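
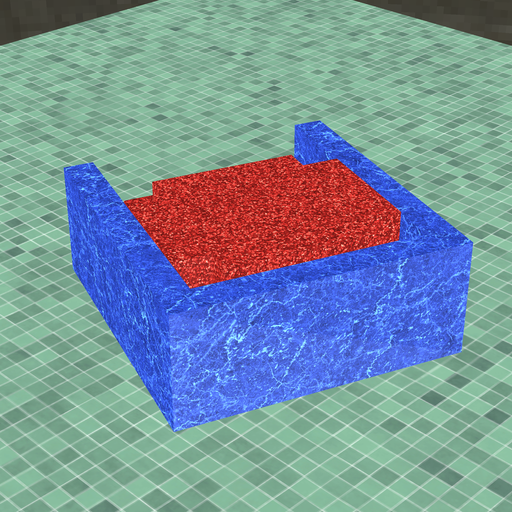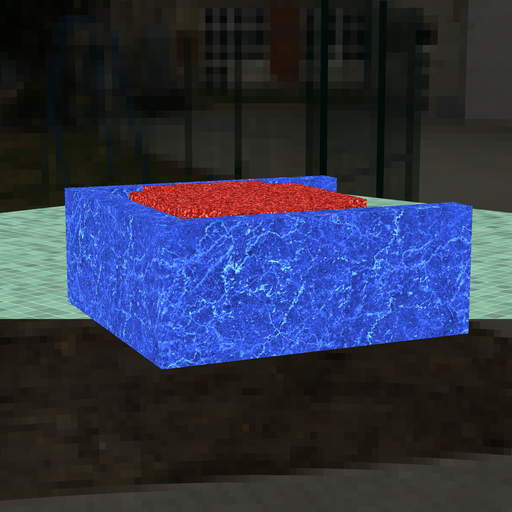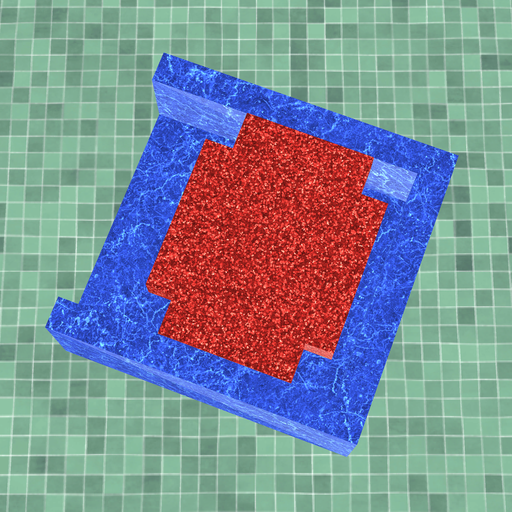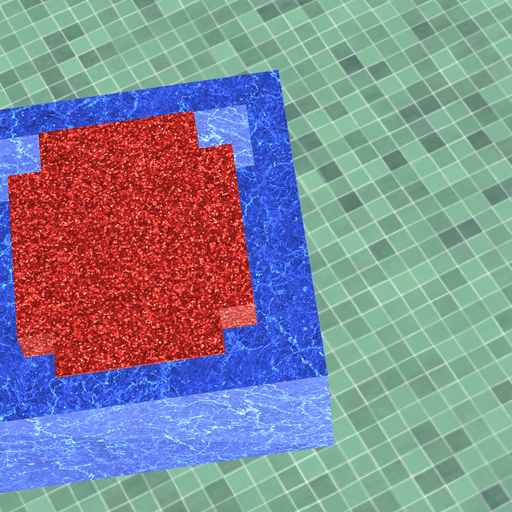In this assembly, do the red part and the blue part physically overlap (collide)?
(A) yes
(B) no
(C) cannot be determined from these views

(B) no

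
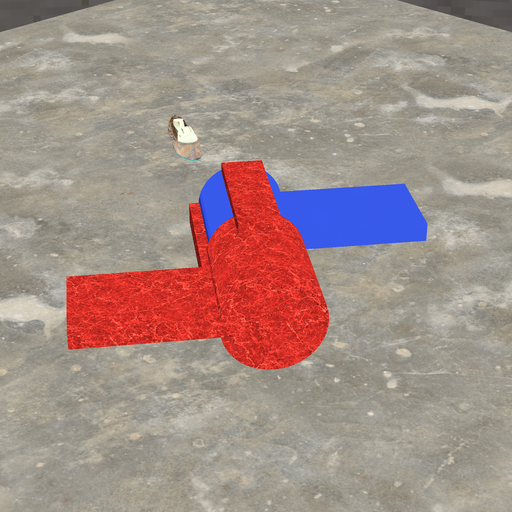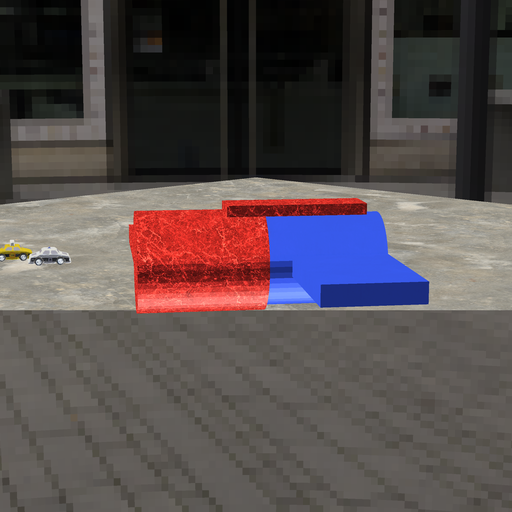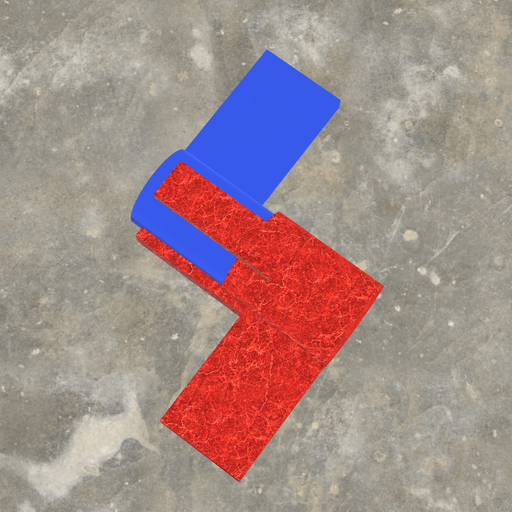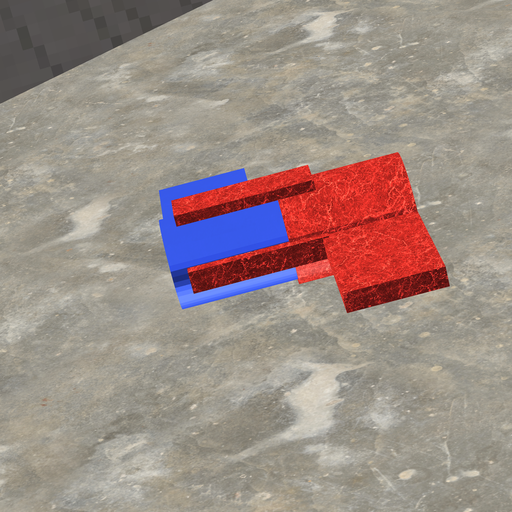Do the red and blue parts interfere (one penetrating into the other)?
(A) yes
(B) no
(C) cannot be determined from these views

(A) yes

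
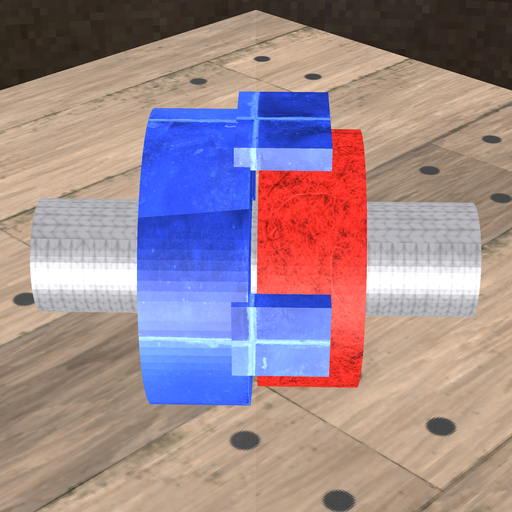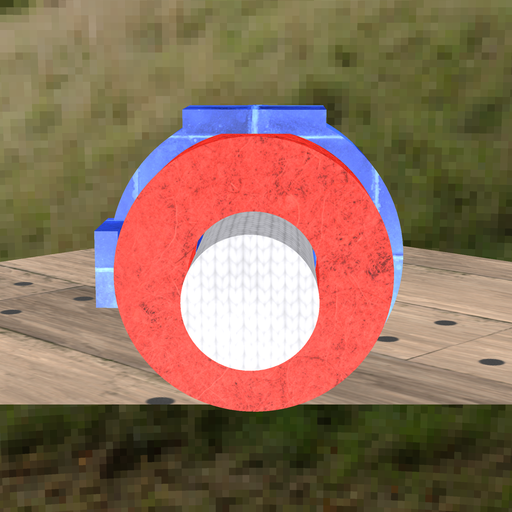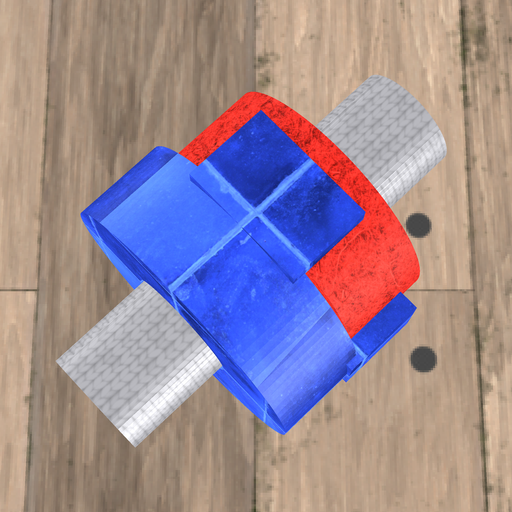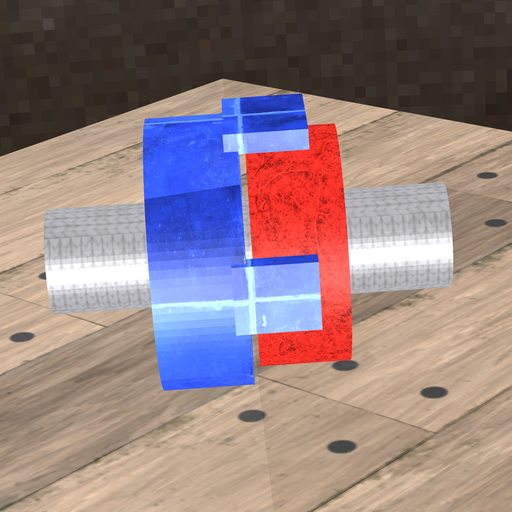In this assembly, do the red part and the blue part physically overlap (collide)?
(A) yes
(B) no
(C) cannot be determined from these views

(B) no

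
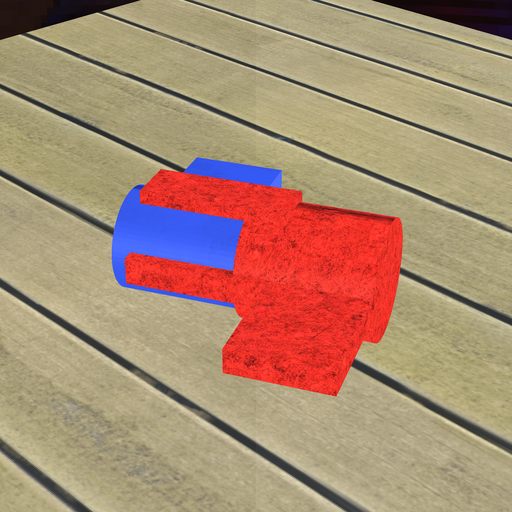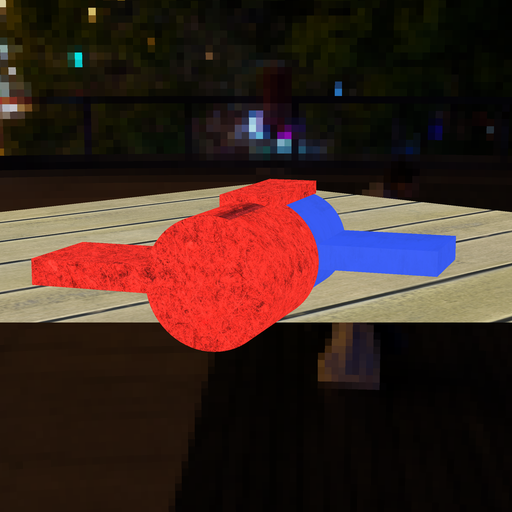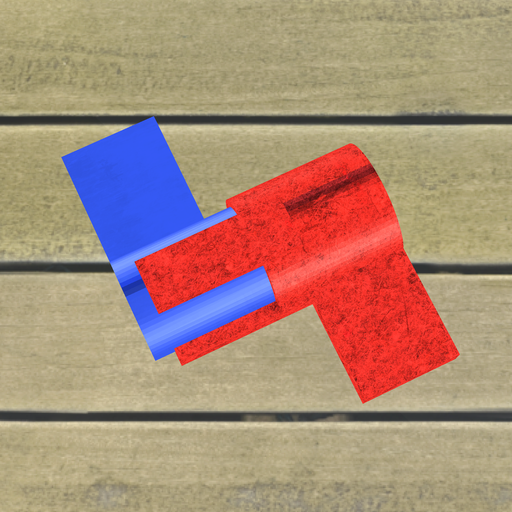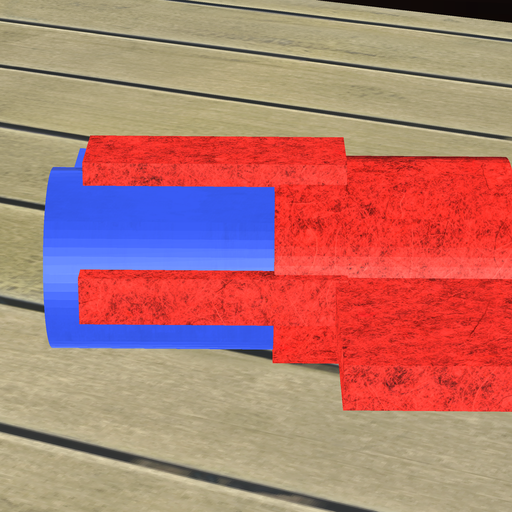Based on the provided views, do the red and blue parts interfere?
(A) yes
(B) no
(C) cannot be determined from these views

(A) yes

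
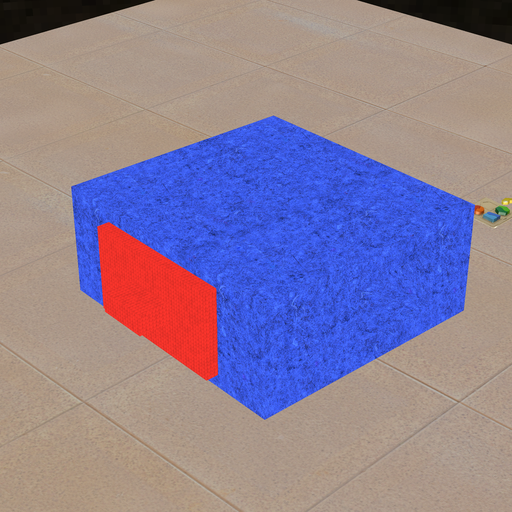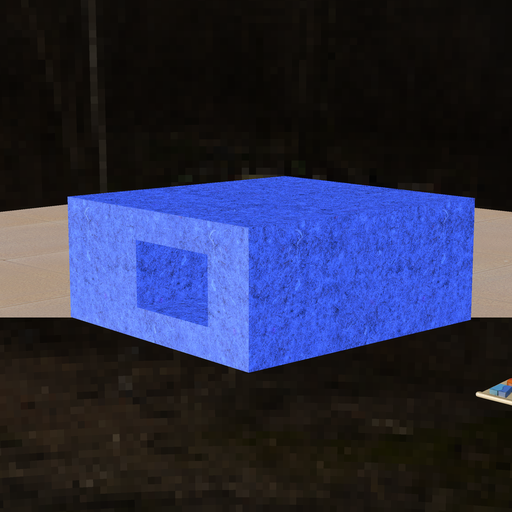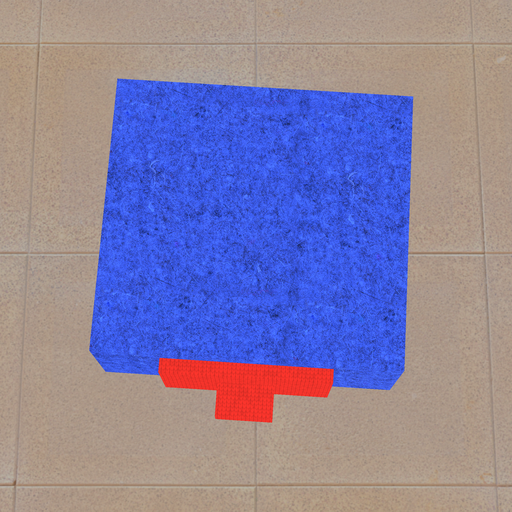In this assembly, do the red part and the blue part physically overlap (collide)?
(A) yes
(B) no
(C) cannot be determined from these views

(C) cannot be determined from these views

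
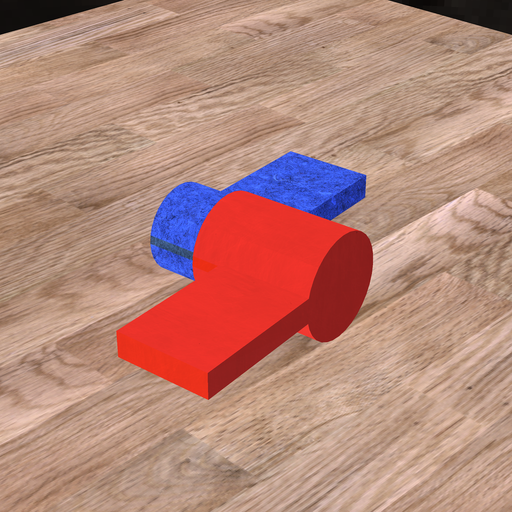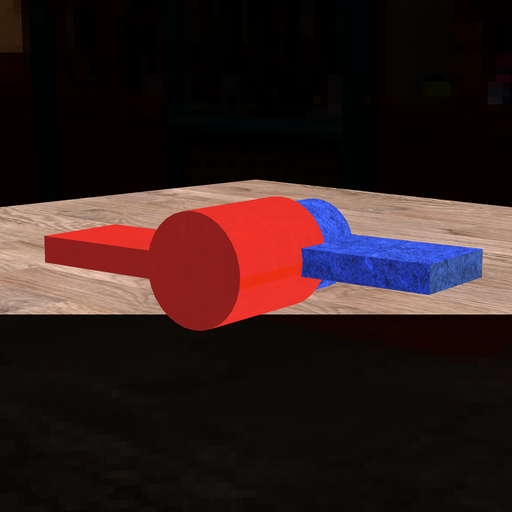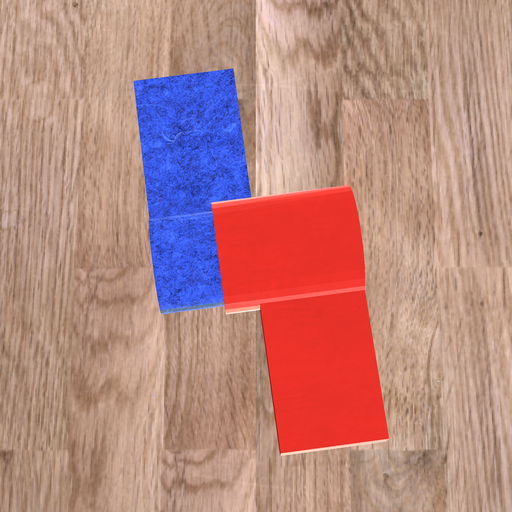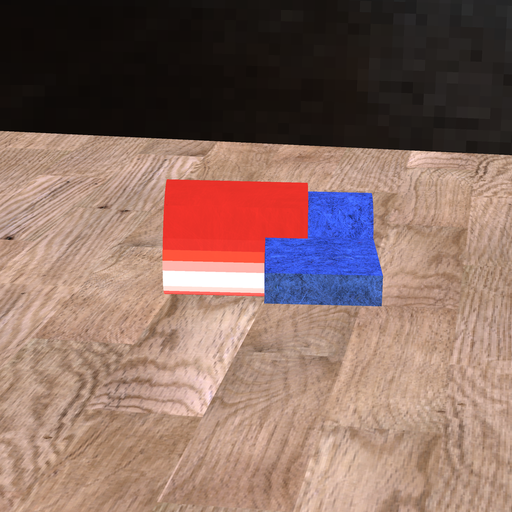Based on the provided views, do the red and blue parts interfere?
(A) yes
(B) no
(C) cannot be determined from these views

(A) yes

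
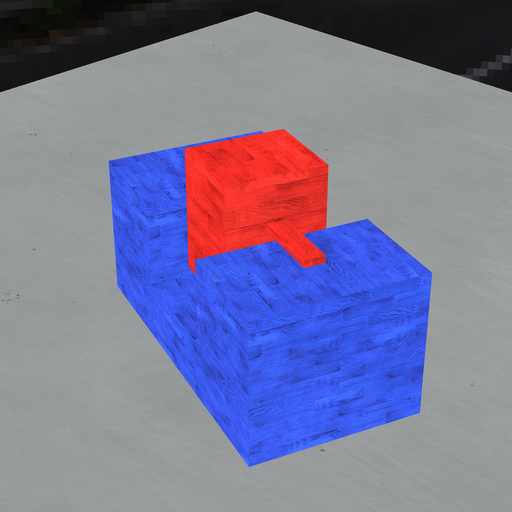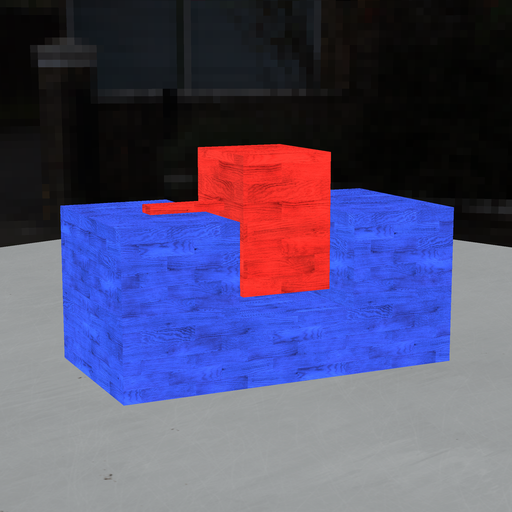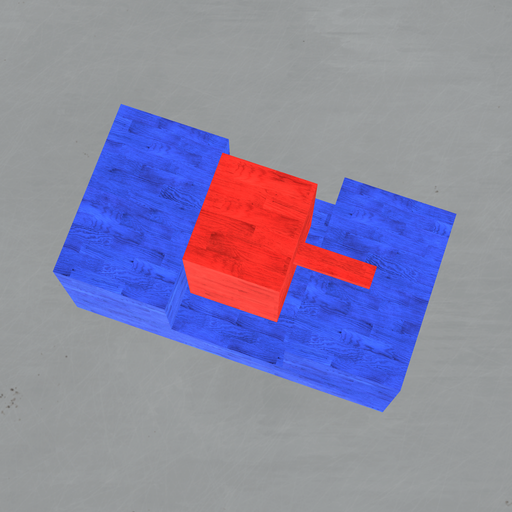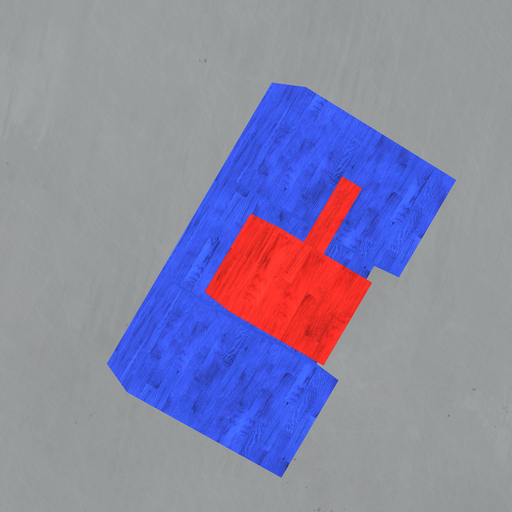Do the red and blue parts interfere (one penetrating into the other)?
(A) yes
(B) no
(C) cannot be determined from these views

(B) no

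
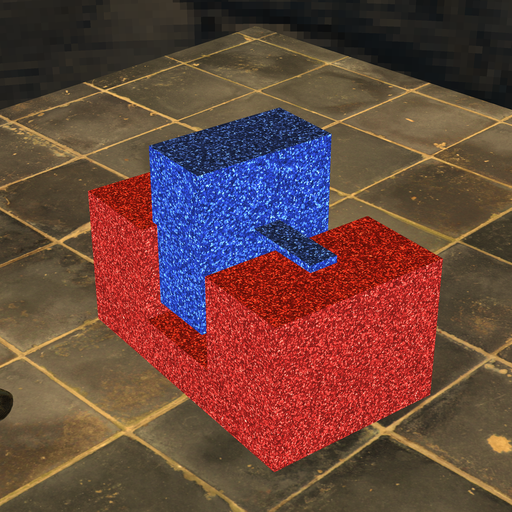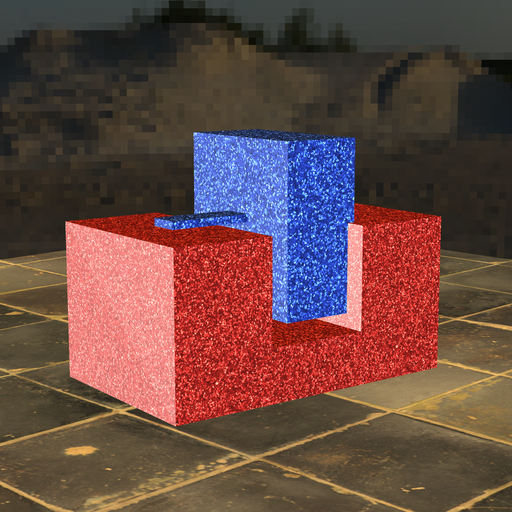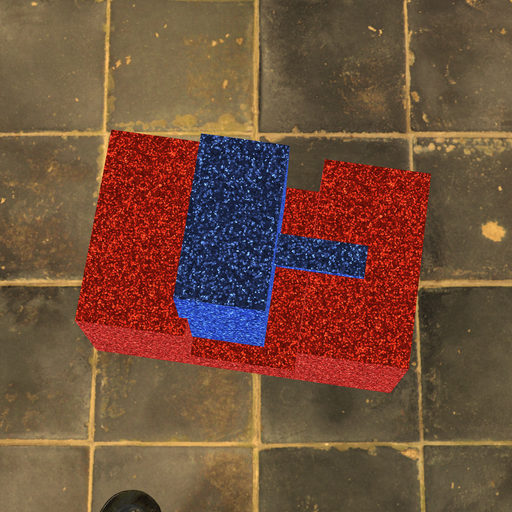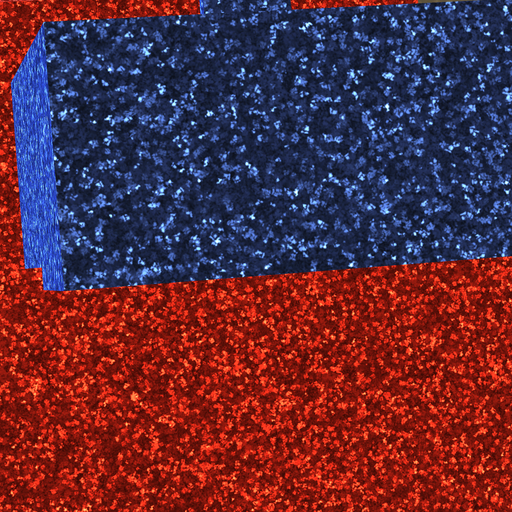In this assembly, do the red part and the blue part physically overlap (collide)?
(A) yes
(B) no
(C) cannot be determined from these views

(A) yes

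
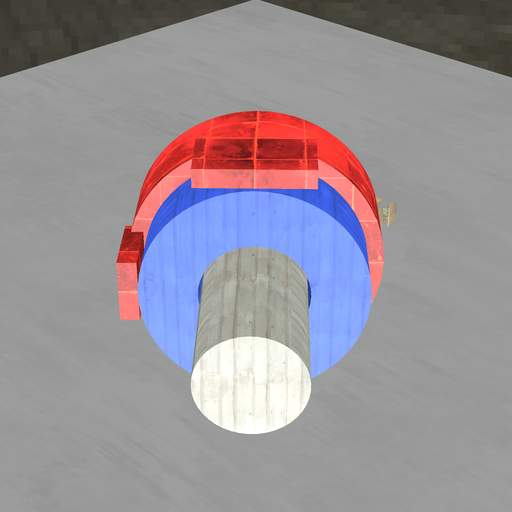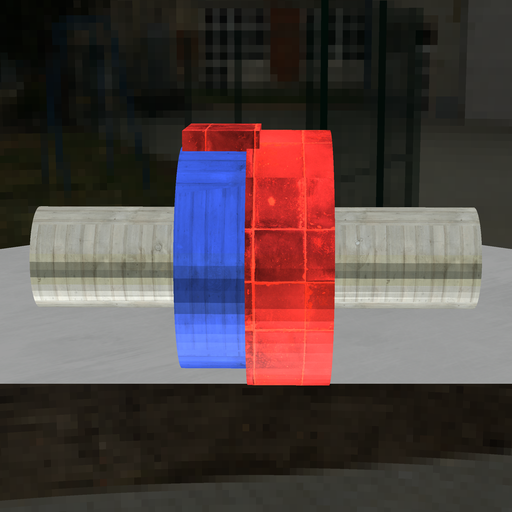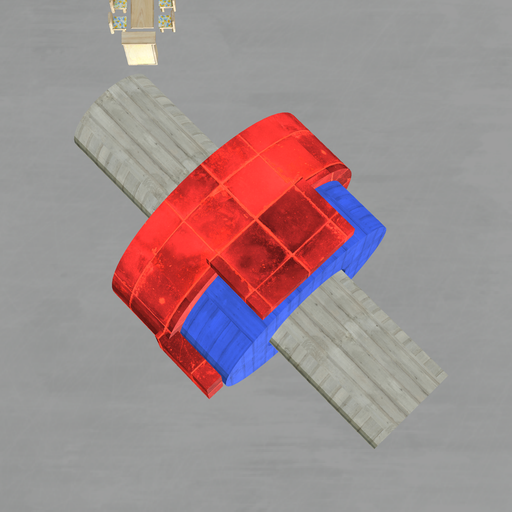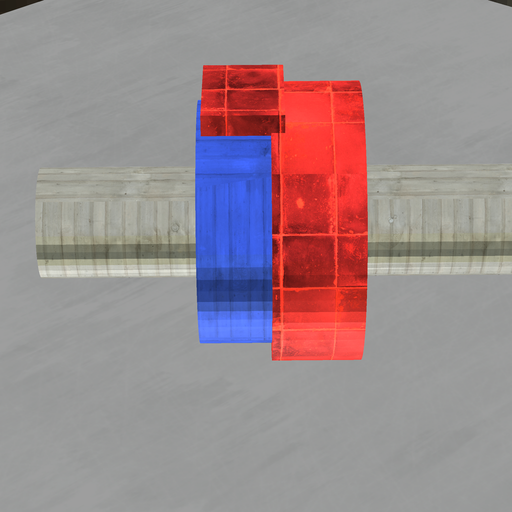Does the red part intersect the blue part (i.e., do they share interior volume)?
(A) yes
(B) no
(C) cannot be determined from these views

(A) yes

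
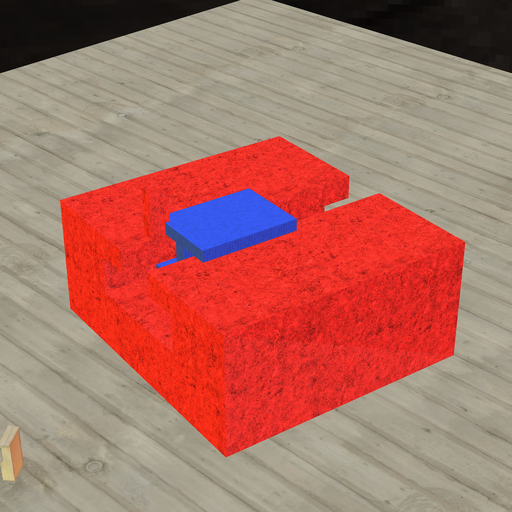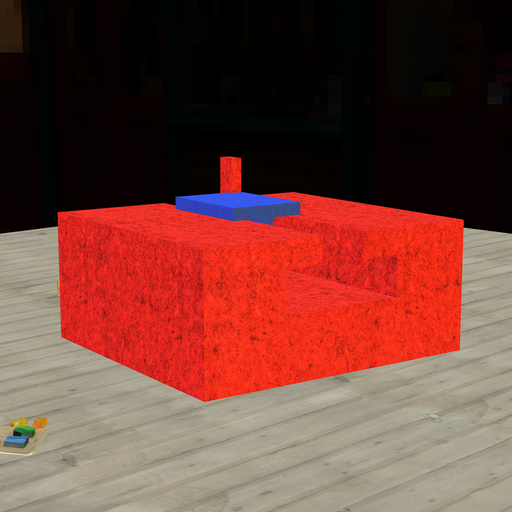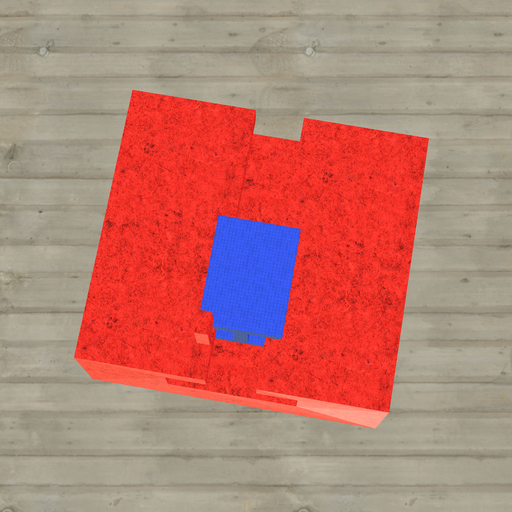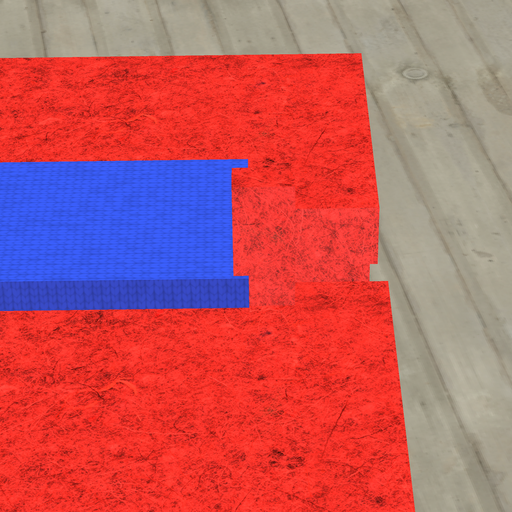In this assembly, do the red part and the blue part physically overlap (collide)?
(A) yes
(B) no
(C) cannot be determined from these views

(A) yes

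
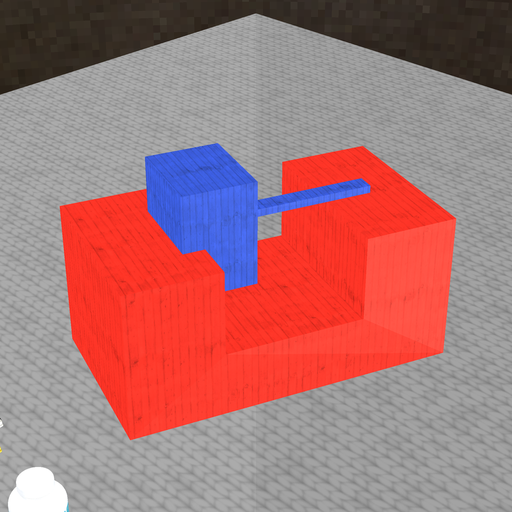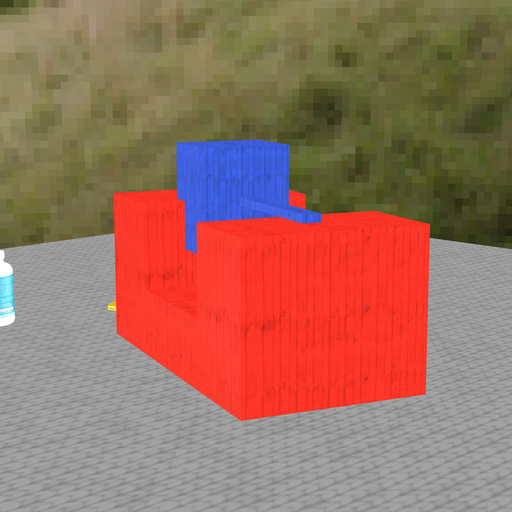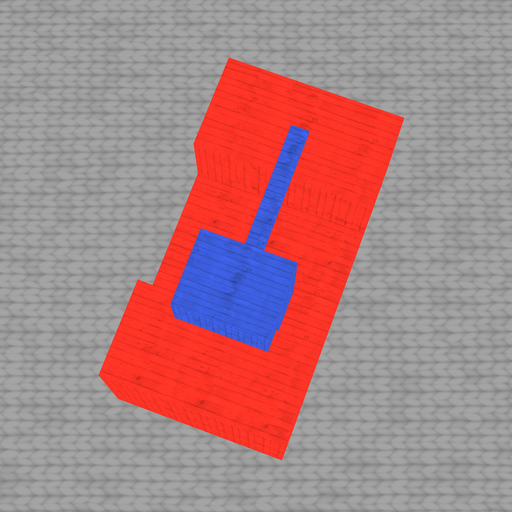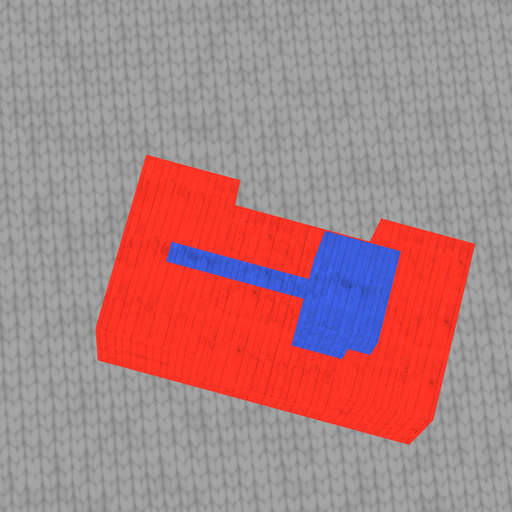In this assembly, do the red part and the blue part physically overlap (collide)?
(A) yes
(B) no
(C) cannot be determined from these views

(A) yes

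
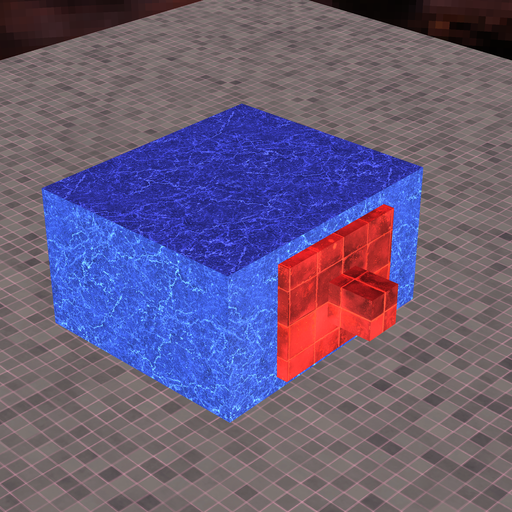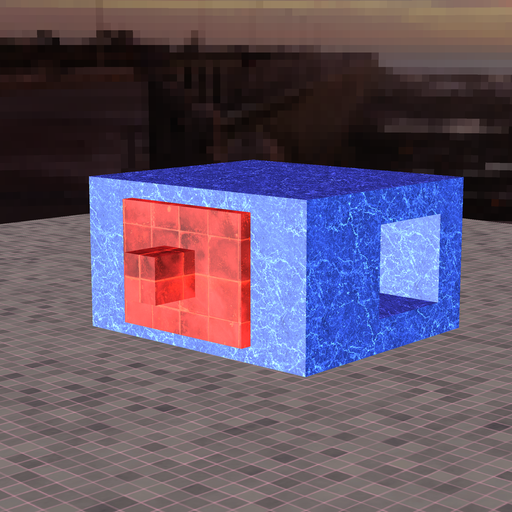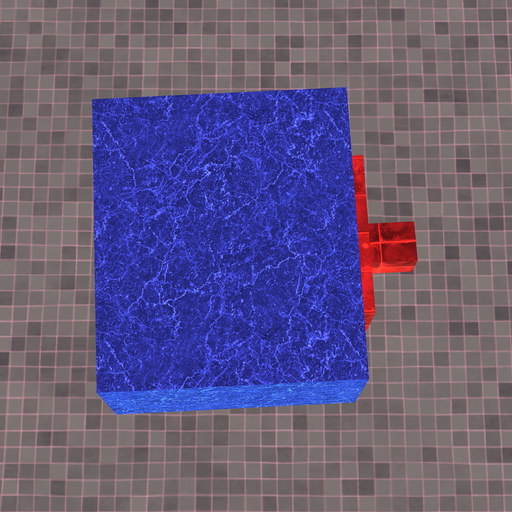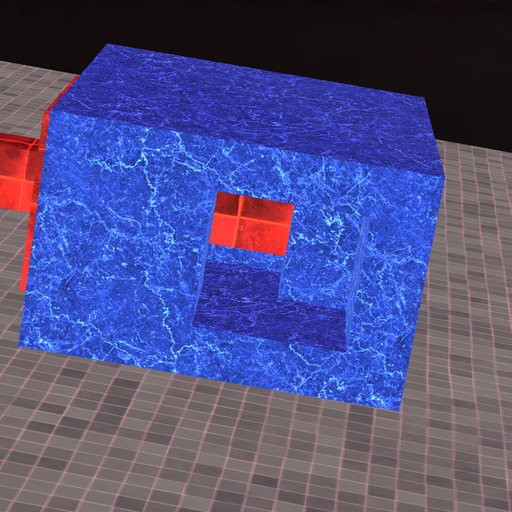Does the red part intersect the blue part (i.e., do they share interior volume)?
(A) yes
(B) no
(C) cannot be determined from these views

(A) yes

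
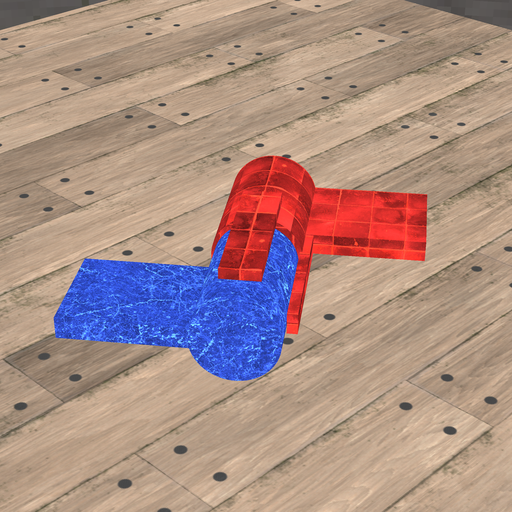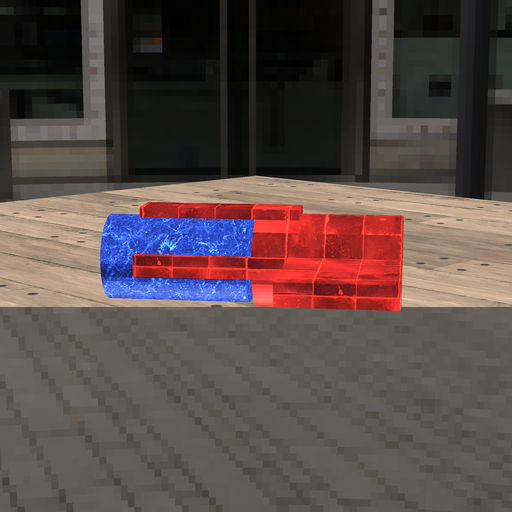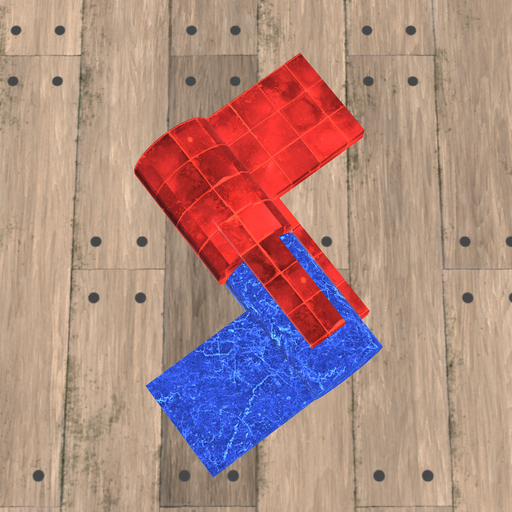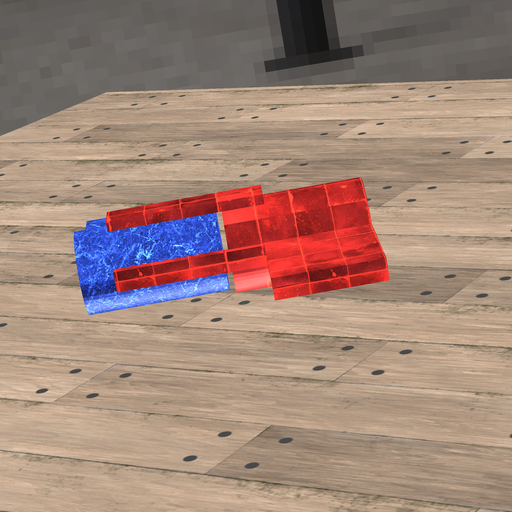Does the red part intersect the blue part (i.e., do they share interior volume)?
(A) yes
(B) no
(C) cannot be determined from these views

(B) no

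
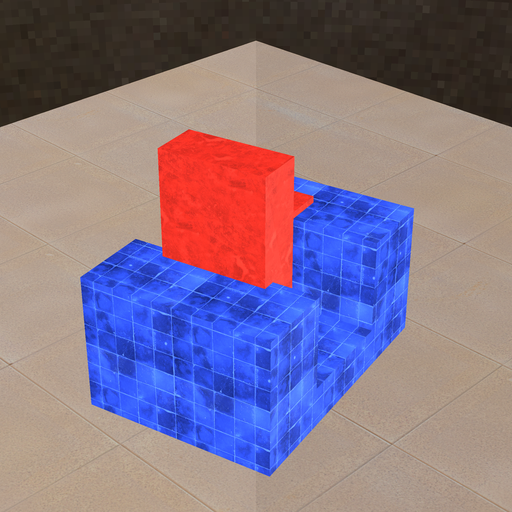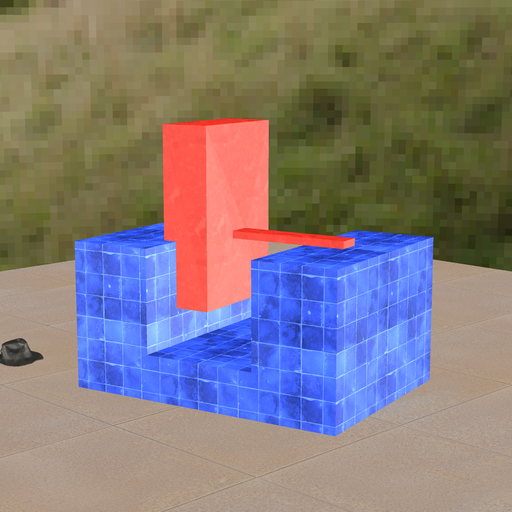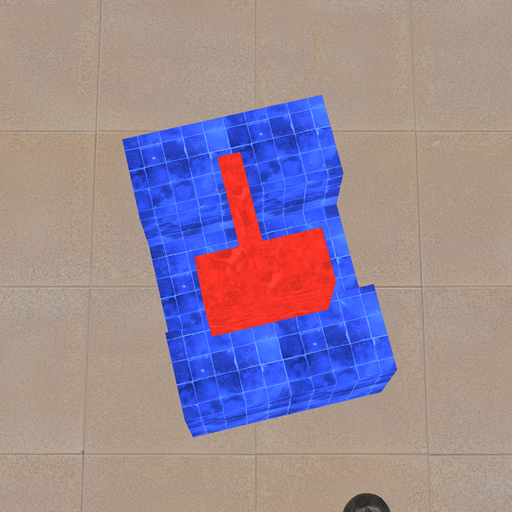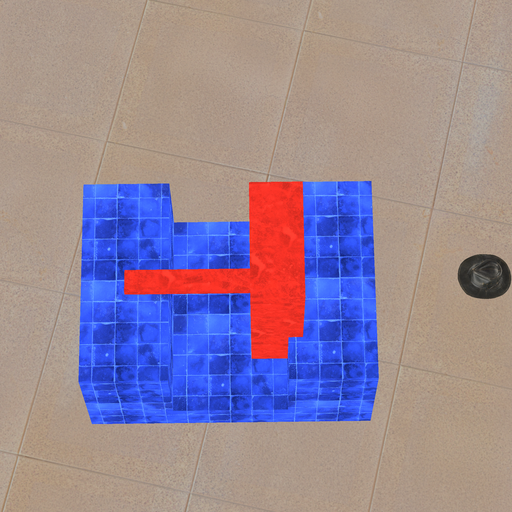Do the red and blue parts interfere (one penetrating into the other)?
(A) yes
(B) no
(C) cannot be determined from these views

(A) yes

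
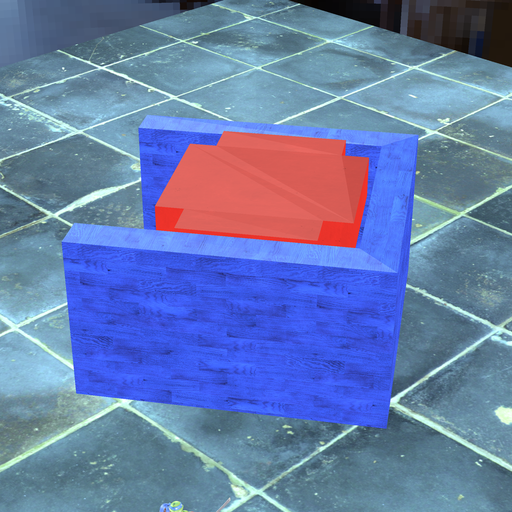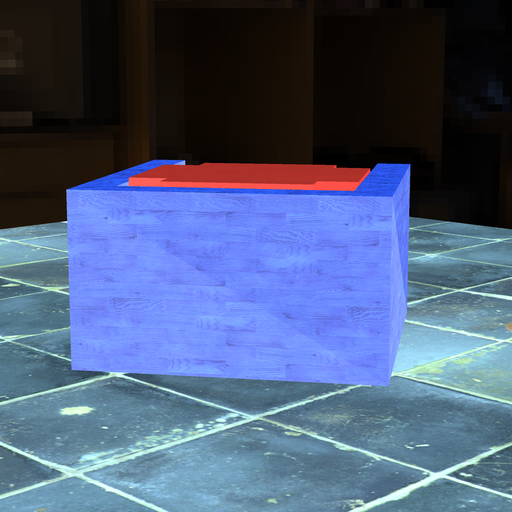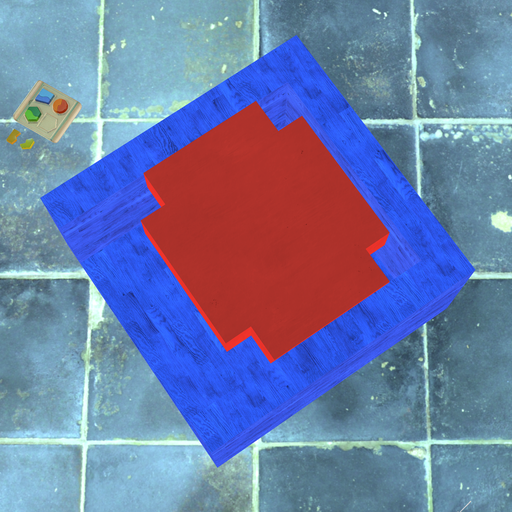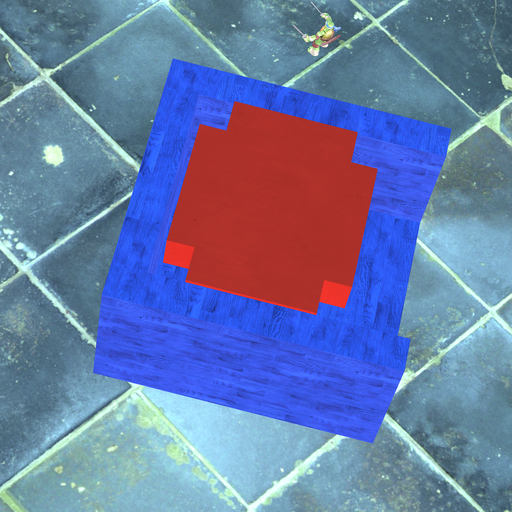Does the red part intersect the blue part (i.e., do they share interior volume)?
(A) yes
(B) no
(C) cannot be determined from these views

(B) no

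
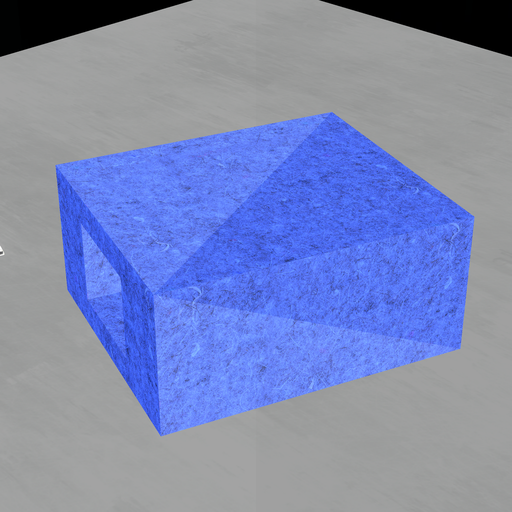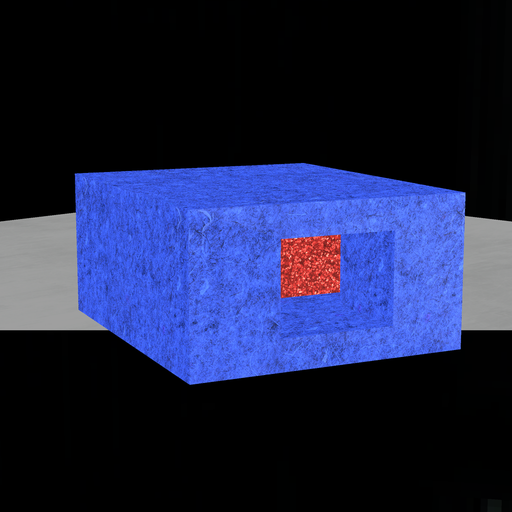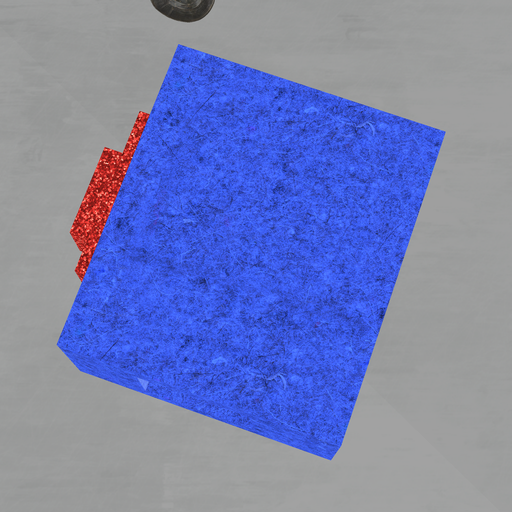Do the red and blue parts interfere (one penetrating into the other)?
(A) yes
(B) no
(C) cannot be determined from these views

(C) cannot be determined from these views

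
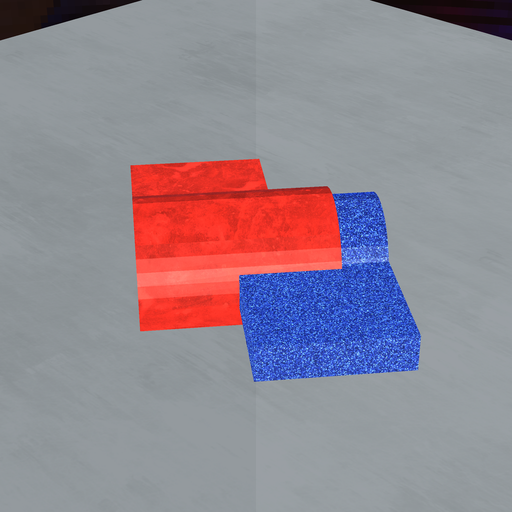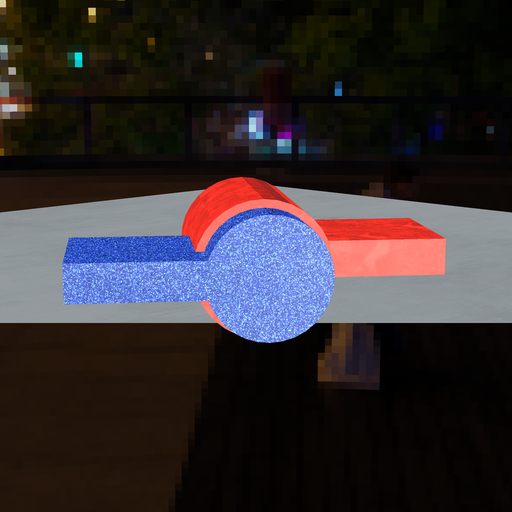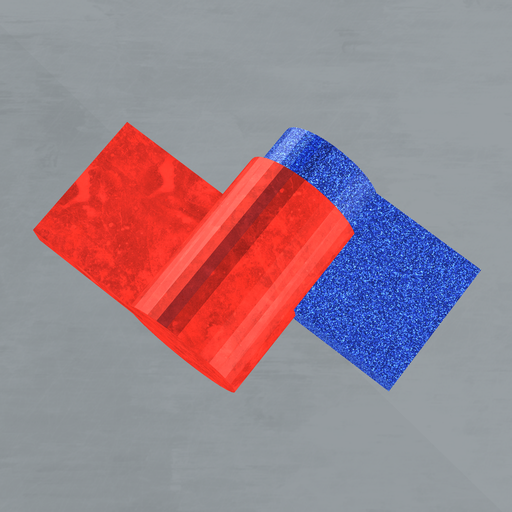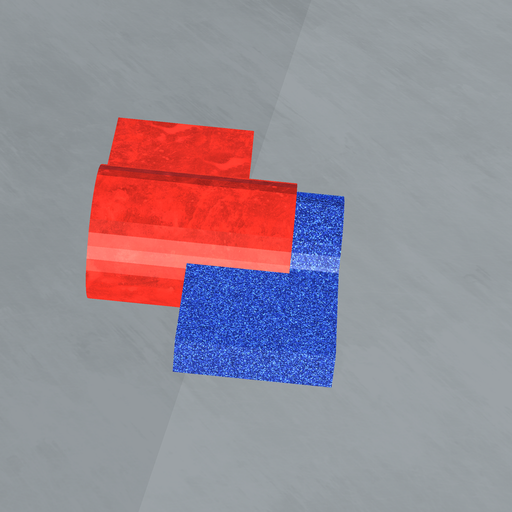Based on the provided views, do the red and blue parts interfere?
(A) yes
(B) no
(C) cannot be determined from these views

(A) yes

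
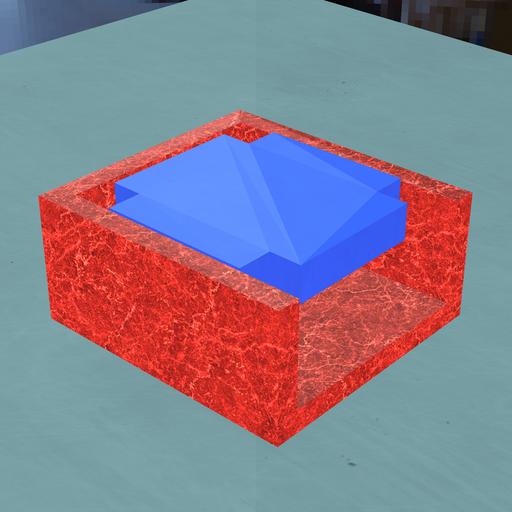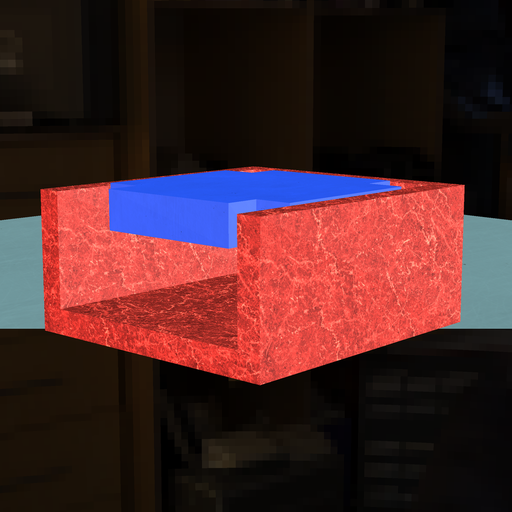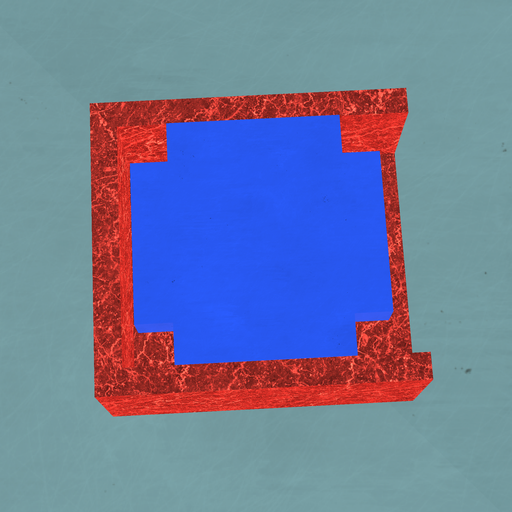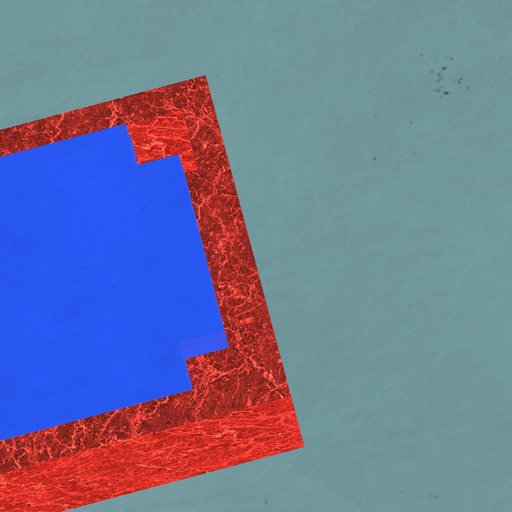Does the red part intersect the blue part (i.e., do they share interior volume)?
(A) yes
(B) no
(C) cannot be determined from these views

(B) no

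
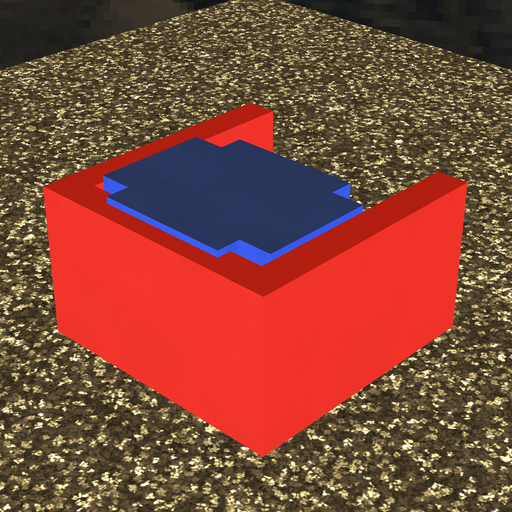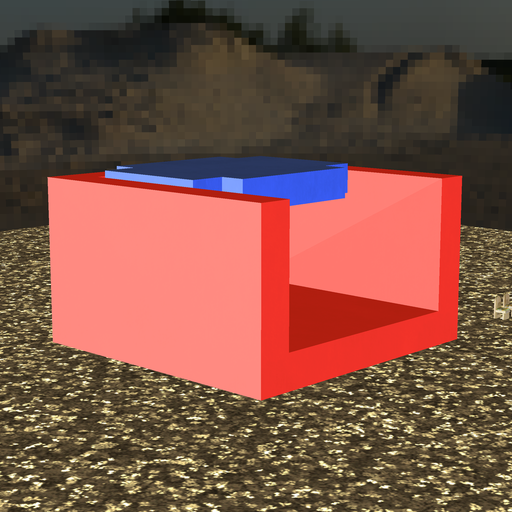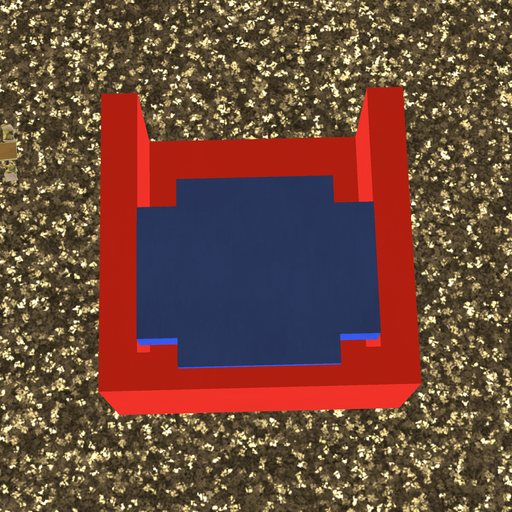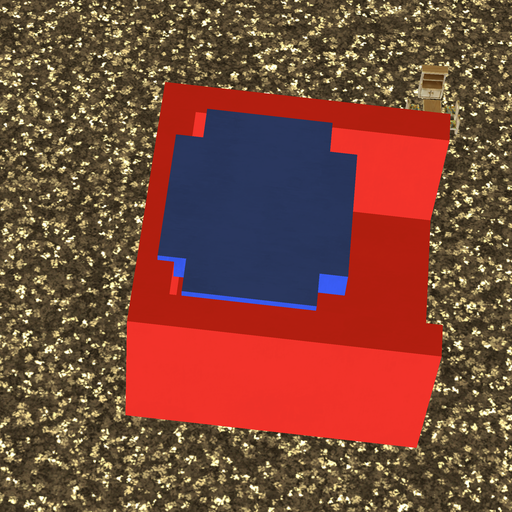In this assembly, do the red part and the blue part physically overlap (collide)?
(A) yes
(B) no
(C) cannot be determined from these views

(A) yes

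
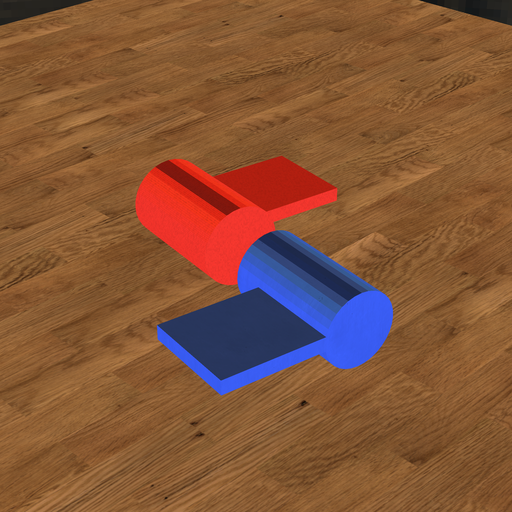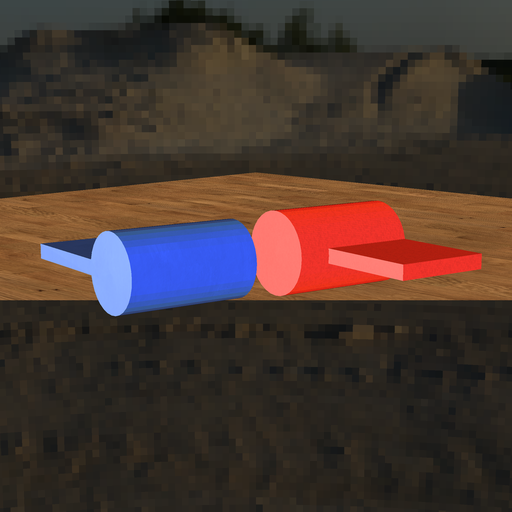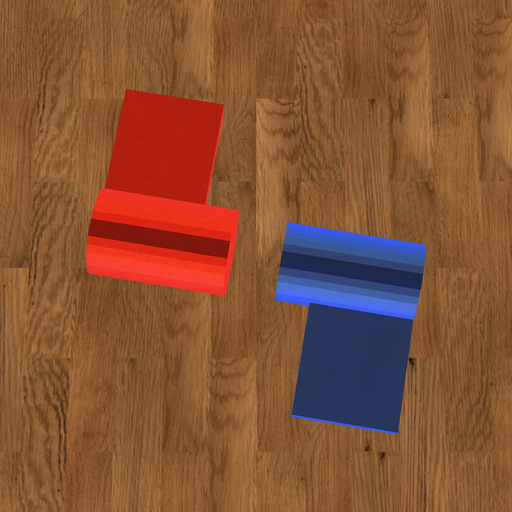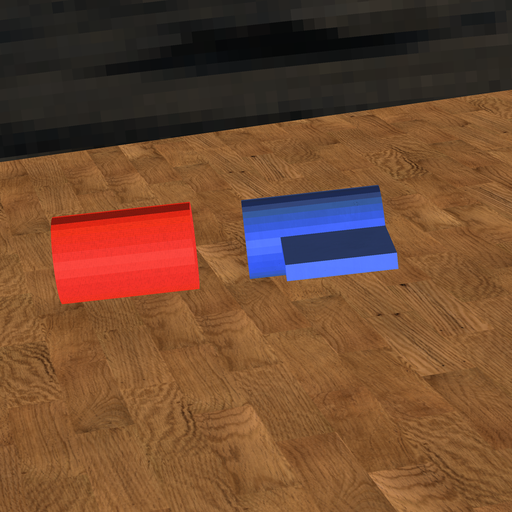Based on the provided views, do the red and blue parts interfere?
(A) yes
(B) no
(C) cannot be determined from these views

(B) no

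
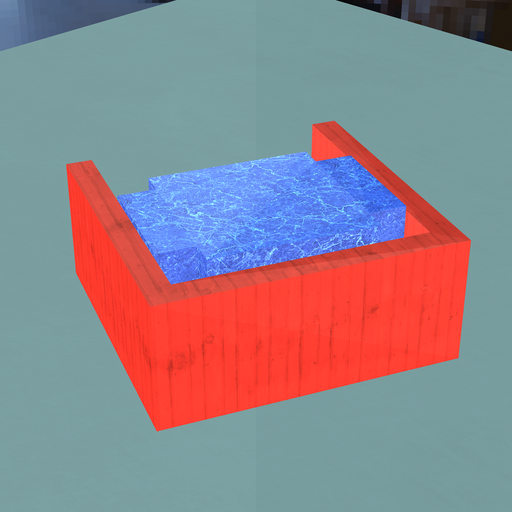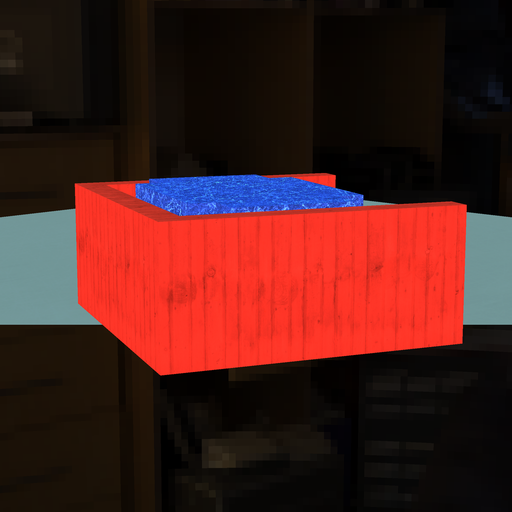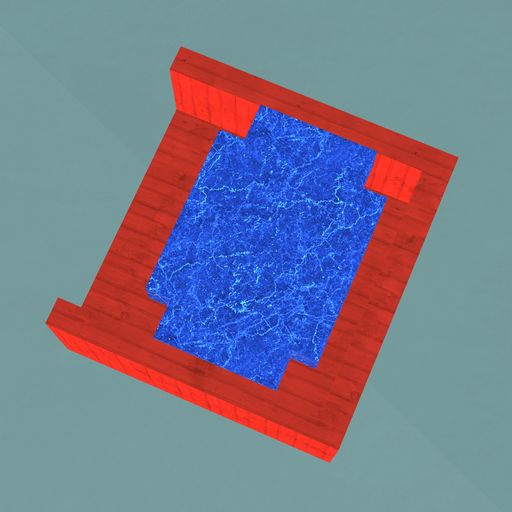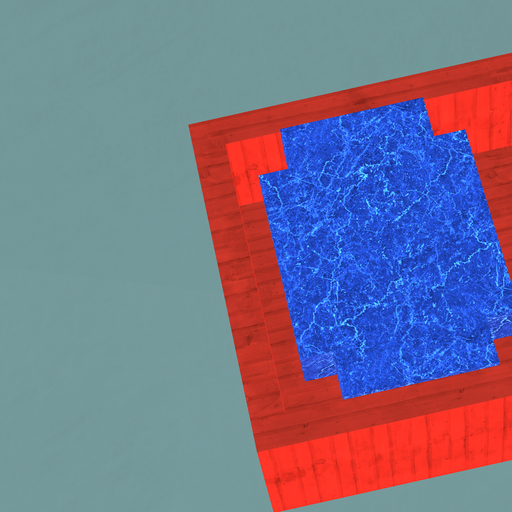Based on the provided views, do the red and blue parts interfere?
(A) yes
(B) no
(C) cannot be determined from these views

(B) no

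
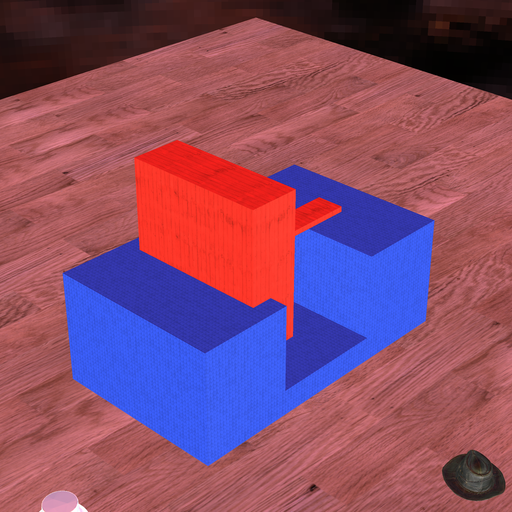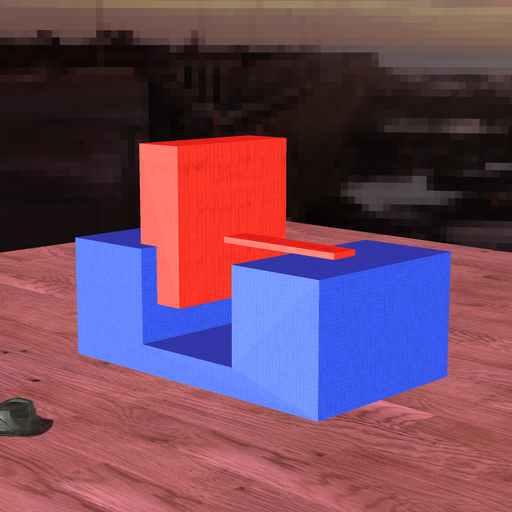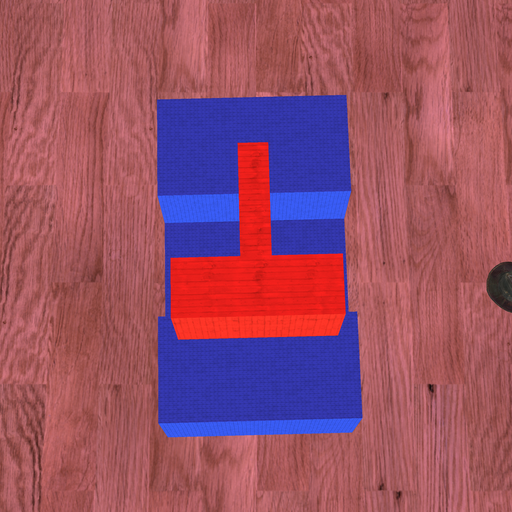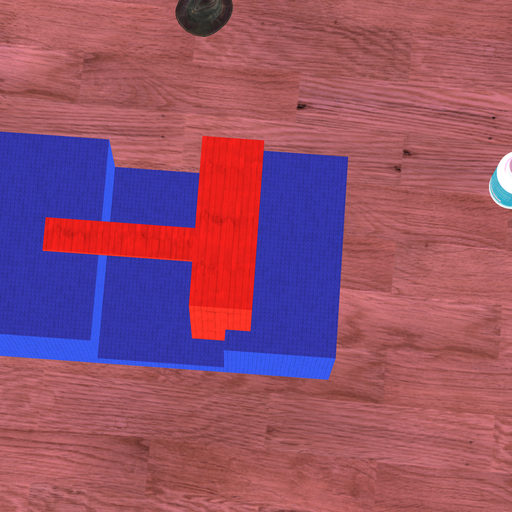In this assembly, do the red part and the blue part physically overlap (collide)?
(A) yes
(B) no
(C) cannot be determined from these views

(A) yes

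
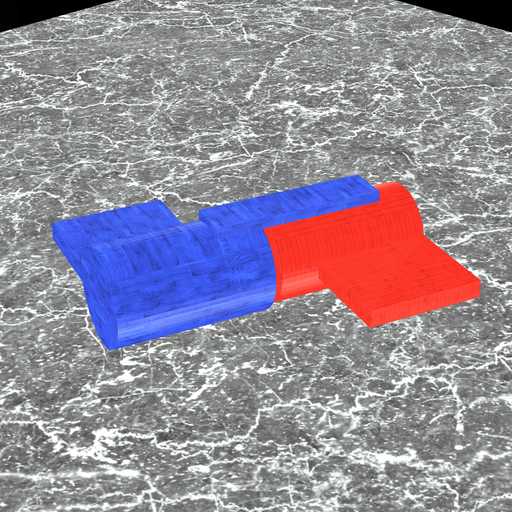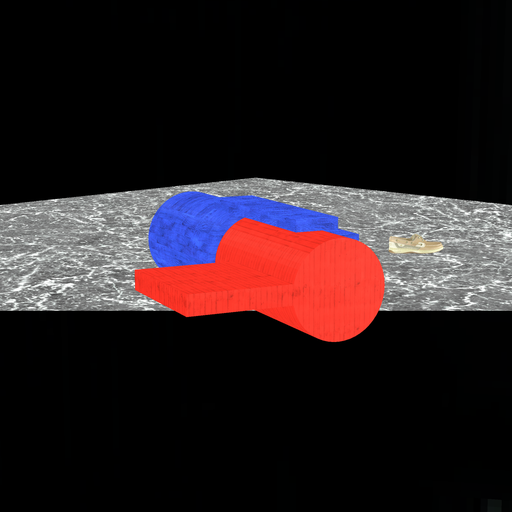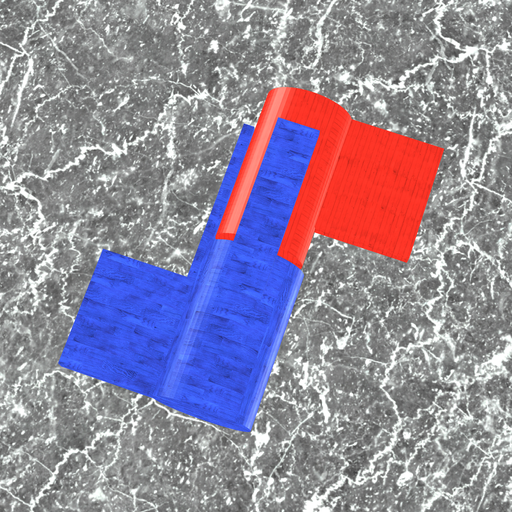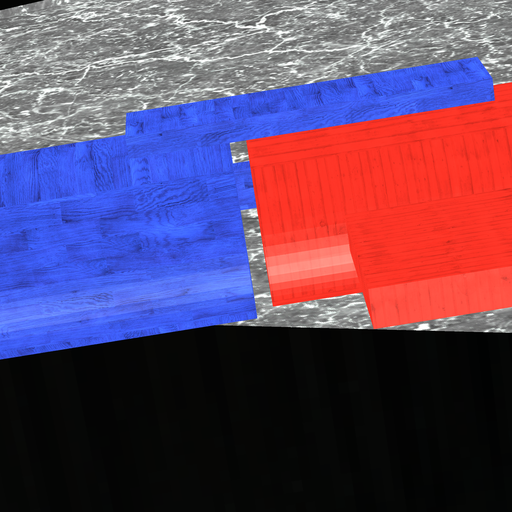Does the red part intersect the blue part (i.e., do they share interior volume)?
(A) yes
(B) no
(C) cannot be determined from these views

(B) no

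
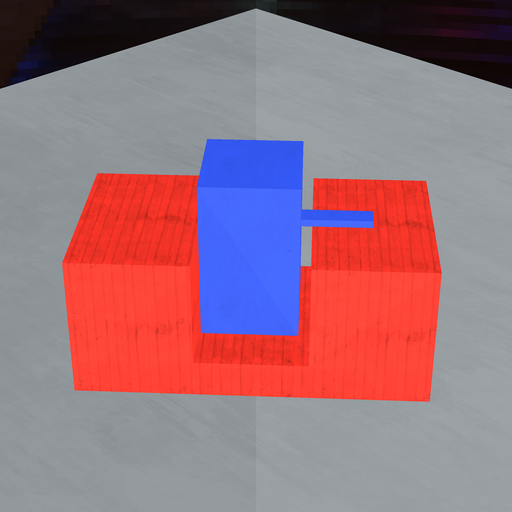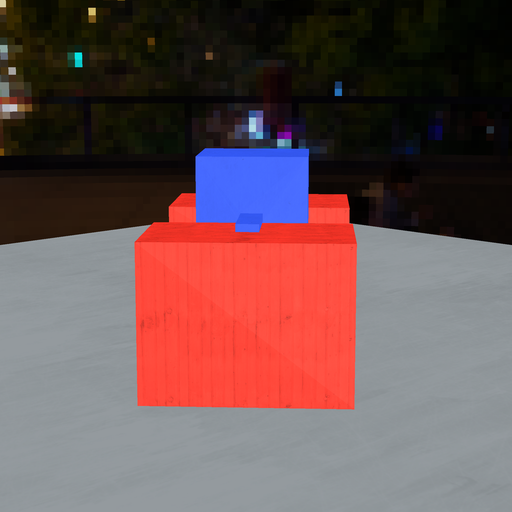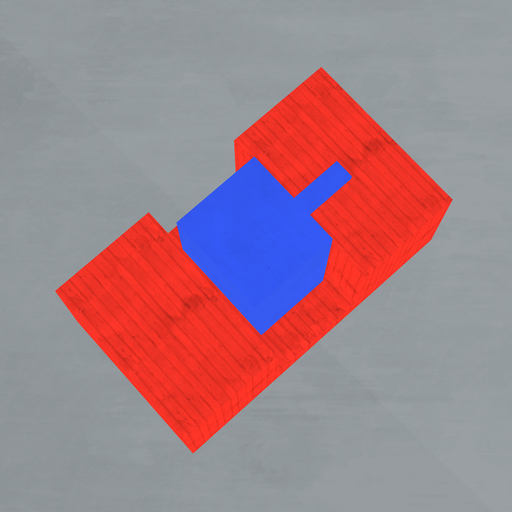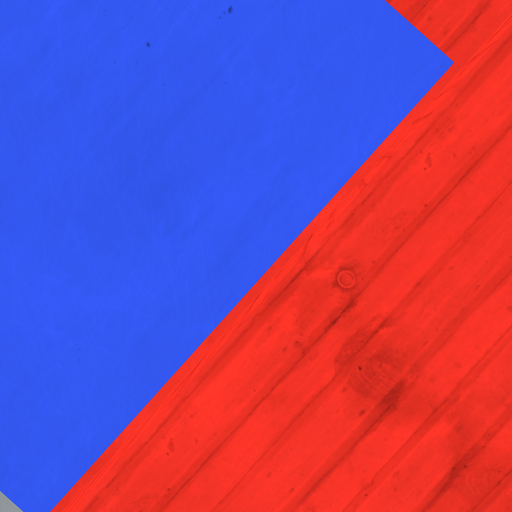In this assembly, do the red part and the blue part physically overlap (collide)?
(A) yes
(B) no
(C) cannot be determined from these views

(B) no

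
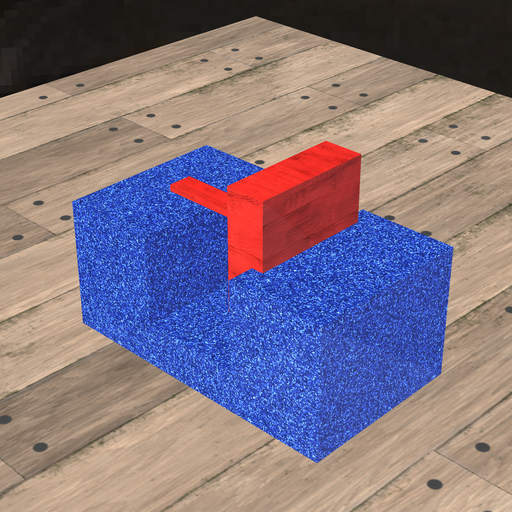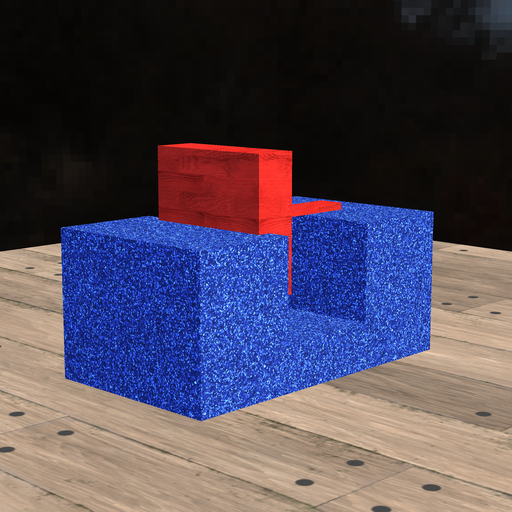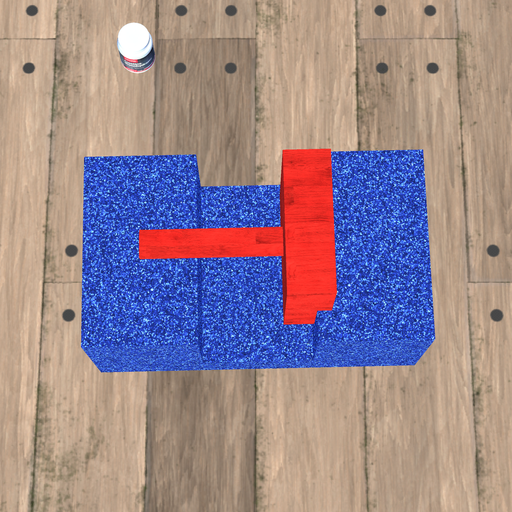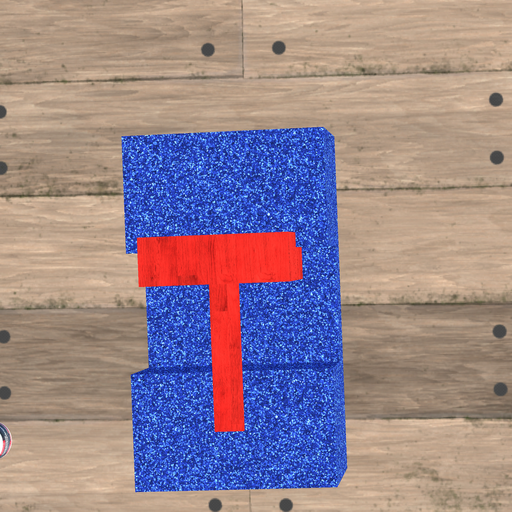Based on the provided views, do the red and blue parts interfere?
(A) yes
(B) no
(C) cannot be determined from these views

(A) yes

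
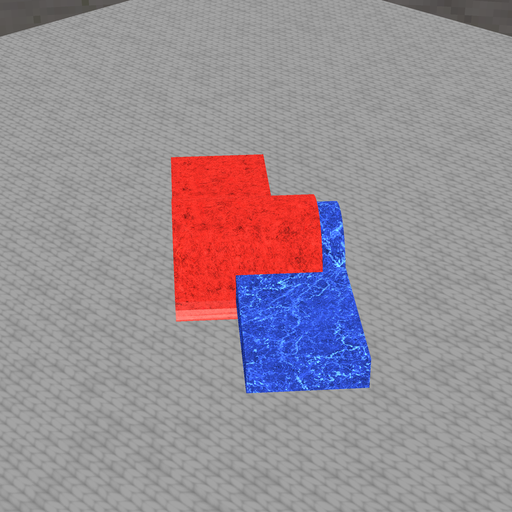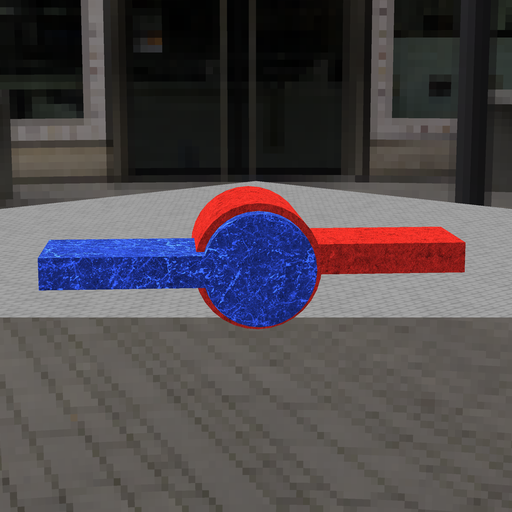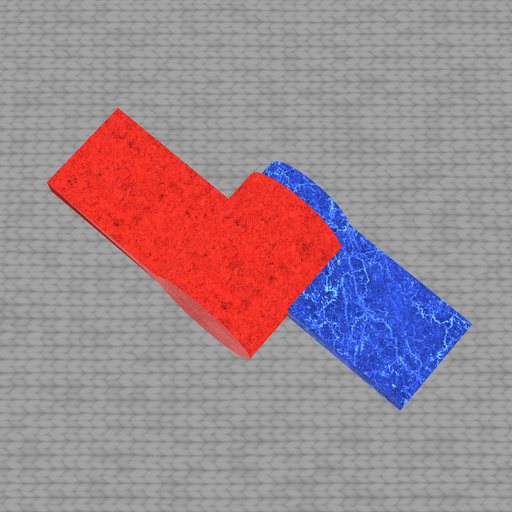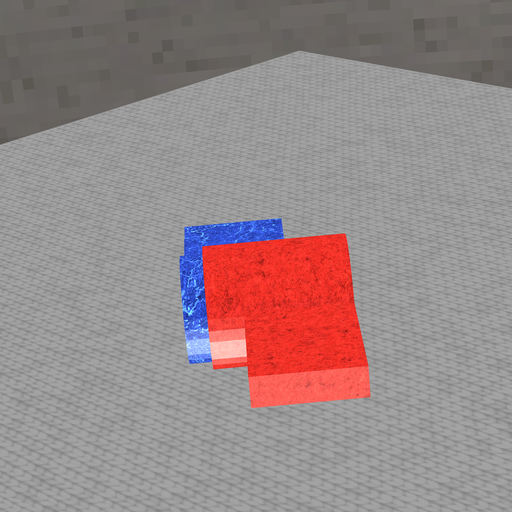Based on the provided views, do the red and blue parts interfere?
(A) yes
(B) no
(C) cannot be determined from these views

(A) yes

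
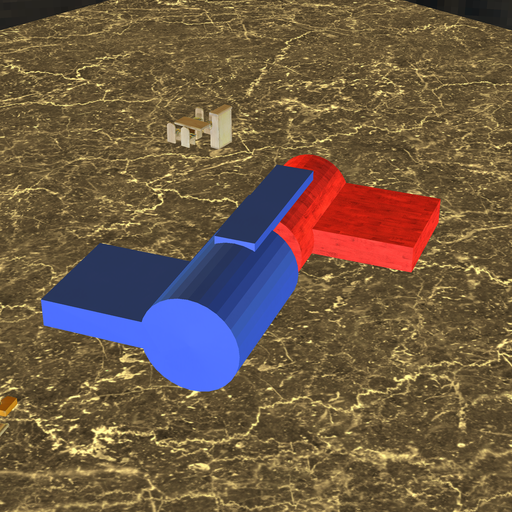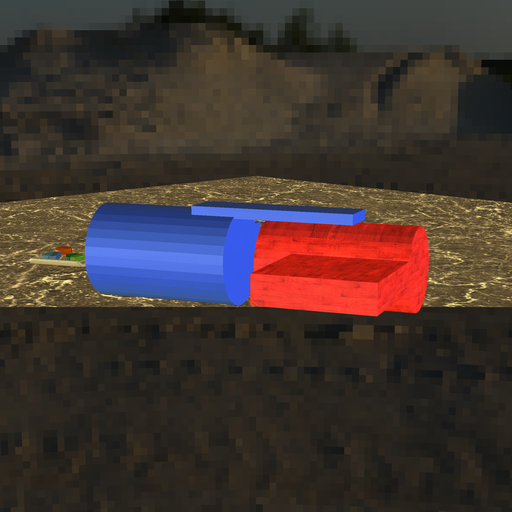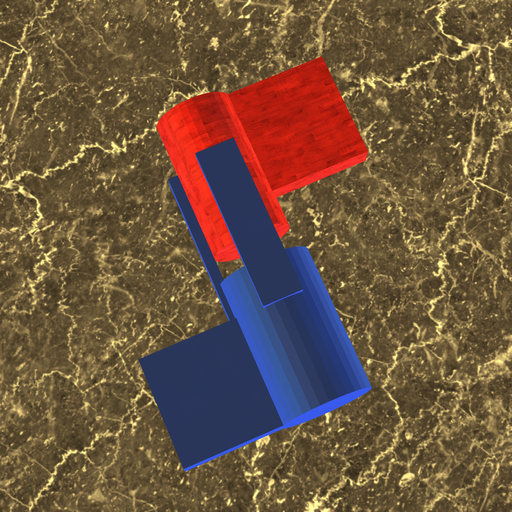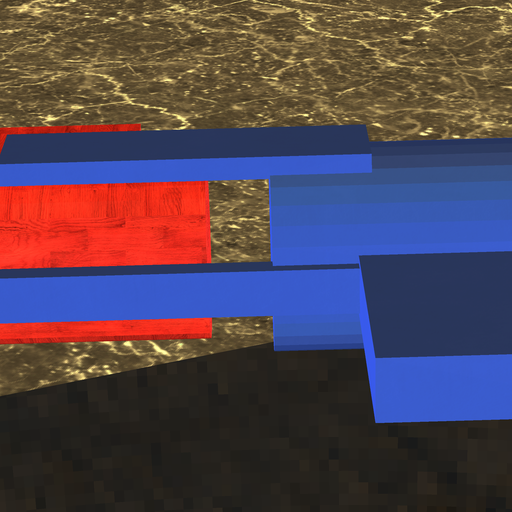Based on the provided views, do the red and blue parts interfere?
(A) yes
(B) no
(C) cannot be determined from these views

(B) no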